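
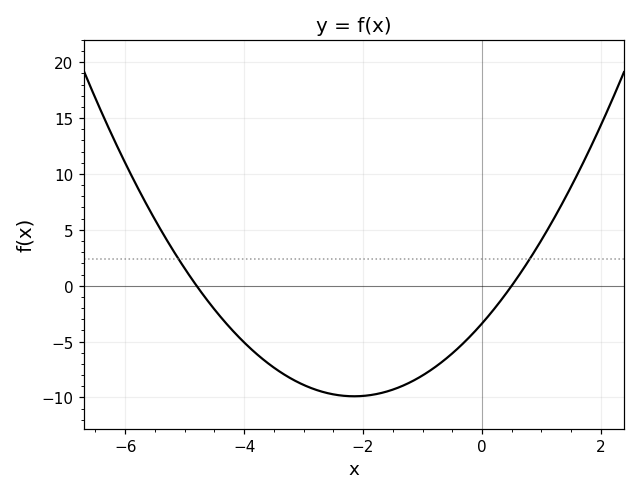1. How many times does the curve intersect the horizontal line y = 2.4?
2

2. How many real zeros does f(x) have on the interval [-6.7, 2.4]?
2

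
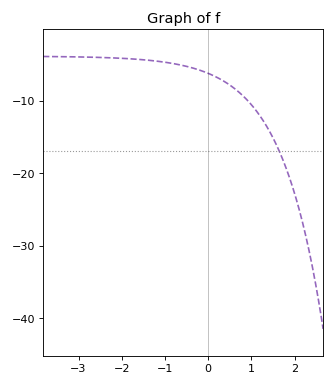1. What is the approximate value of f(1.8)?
-19.3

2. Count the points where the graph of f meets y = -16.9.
1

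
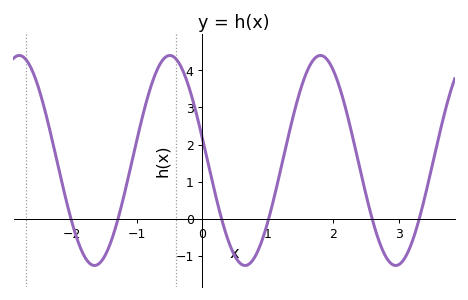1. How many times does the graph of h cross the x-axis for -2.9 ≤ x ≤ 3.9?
6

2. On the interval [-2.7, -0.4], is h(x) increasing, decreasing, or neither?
neither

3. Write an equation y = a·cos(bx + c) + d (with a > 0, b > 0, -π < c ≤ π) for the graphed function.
y = 2.83cos(2.73x + 1.36) + 1.57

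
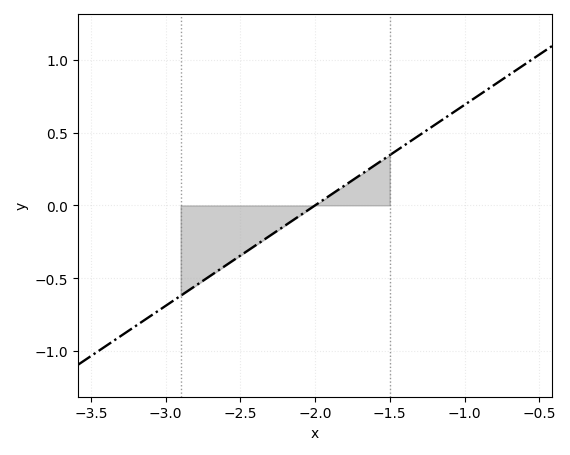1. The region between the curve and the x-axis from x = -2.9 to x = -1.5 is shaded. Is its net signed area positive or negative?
negative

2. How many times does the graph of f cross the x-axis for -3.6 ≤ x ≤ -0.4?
1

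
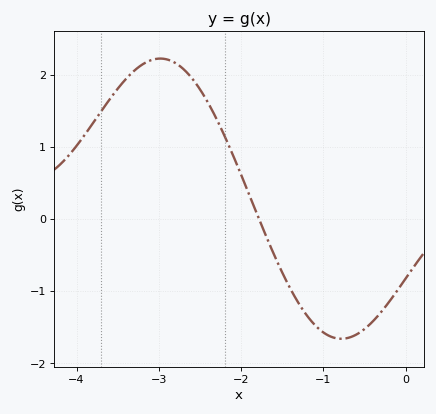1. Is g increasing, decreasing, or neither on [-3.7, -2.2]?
neither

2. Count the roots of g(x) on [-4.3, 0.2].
1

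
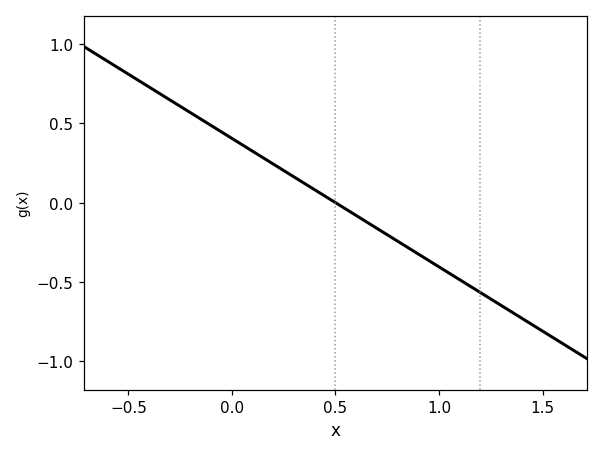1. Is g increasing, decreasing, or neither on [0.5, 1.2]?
decreasing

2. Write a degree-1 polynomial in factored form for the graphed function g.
y = -0.81(x - 0.5)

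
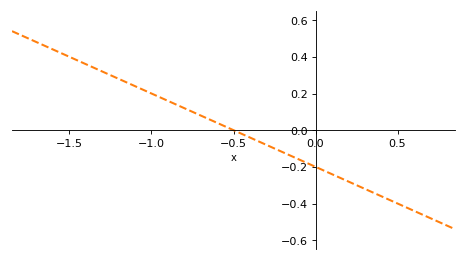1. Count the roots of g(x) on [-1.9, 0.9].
1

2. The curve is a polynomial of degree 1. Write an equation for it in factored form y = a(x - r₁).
y = -0.4(x + 0.5)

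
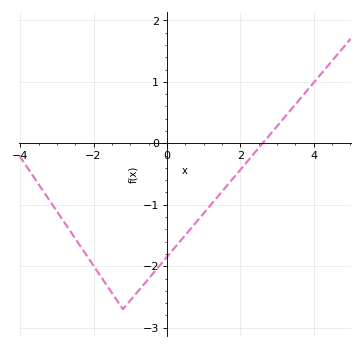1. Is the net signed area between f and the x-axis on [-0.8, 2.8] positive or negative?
negative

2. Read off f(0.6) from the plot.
-1.42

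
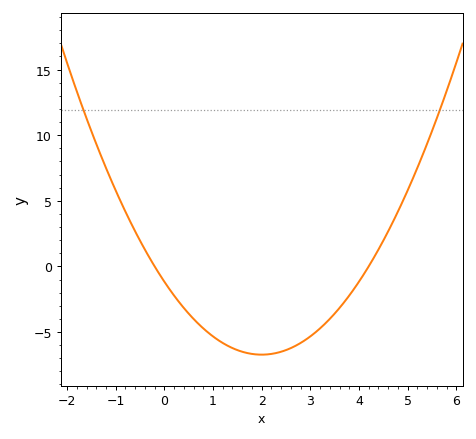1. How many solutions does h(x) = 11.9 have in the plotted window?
2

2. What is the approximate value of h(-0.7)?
3.41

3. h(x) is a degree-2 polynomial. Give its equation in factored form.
y = 1.39(x + 0.2)(x - 4.2)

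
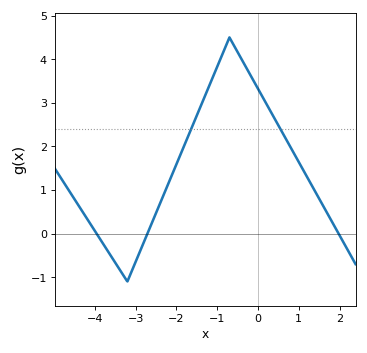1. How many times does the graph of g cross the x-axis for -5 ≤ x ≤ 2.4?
3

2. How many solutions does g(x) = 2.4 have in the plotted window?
2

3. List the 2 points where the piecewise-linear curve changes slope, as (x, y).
(-3.2, -1.1); (-0.7, 4.5)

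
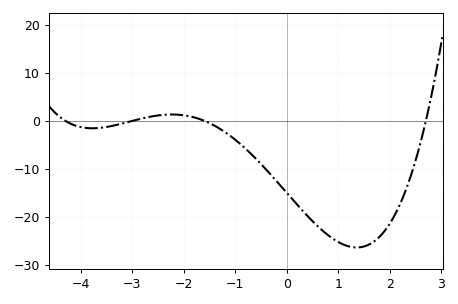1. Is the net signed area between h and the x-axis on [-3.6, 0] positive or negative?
negative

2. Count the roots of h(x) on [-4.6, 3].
4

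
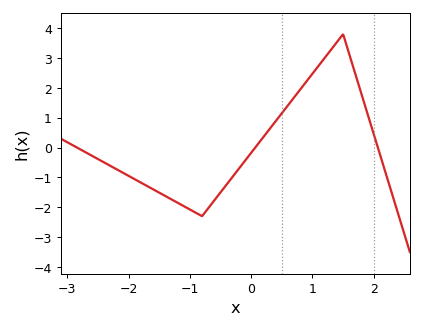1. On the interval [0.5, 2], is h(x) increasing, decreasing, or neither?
neither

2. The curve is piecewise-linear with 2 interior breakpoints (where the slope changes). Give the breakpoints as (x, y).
(-0.8, -2.3); (1.5, 3.8)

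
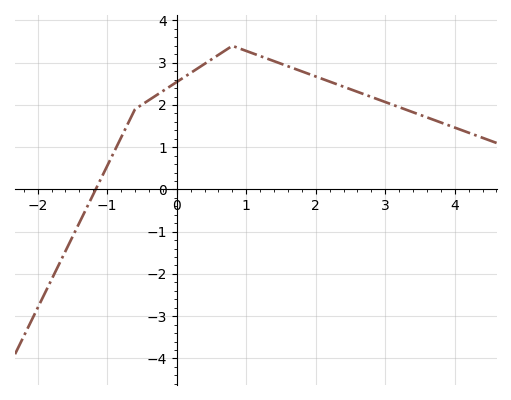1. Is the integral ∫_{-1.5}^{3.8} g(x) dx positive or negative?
positive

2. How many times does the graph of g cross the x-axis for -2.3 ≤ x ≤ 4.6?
1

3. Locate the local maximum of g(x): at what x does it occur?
0.802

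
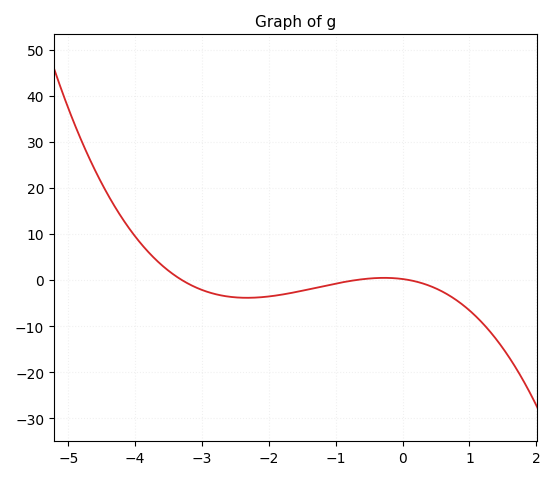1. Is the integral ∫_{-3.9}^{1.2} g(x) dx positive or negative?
negative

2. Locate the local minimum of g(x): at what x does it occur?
-2.3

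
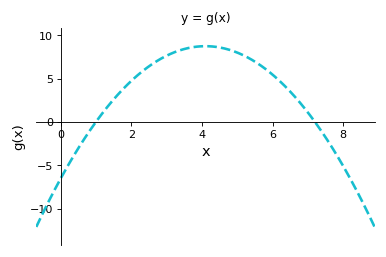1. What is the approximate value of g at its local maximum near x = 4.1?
8.75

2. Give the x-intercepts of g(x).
1, 7.2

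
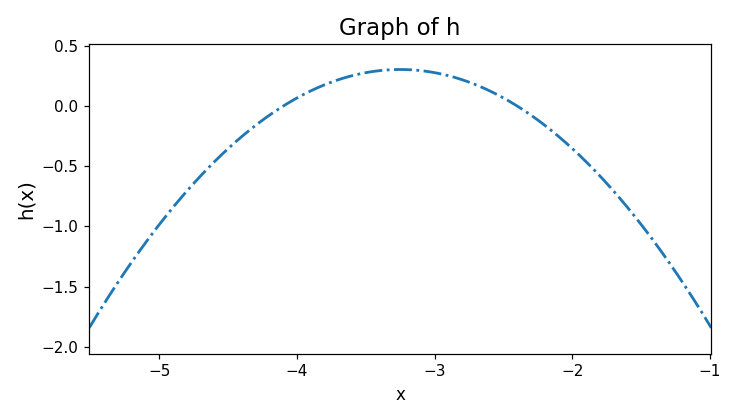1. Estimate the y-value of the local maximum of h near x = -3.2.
0.3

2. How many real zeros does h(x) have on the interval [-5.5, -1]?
2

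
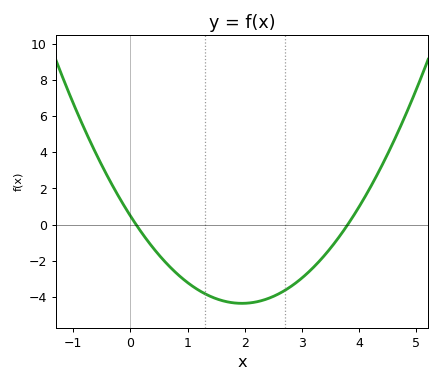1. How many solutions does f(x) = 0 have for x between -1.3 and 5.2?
2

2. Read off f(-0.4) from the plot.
2.6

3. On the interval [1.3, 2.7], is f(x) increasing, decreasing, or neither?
neither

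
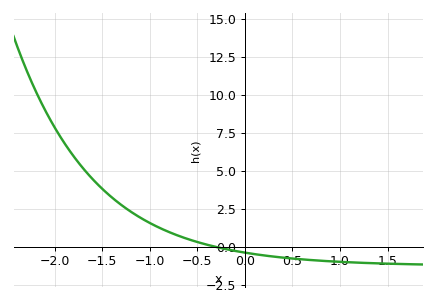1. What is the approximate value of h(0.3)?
-0.6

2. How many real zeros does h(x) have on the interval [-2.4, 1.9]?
1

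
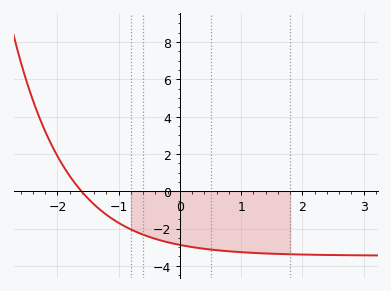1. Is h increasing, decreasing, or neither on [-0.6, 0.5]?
decreasing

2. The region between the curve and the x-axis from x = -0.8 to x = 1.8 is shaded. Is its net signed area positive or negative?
negative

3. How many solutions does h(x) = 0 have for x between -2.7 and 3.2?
1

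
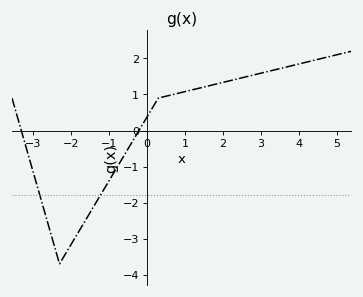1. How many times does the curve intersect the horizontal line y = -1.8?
2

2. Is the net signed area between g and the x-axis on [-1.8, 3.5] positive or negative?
positive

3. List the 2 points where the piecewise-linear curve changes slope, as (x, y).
(-2.3, -3.7); (0.3, 0.9)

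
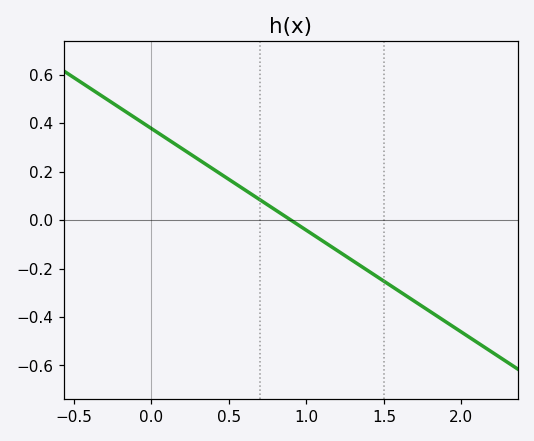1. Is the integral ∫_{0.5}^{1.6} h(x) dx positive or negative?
negative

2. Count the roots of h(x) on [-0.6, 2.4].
1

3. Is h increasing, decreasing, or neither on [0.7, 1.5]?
decreasing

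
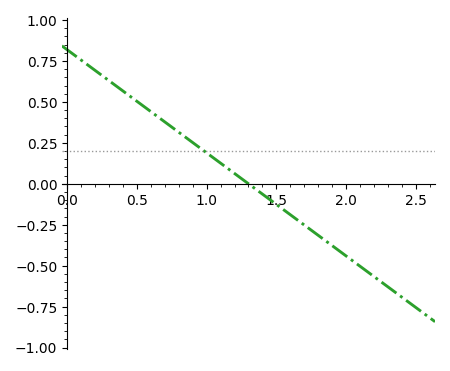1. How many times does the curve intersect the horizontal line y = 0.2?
1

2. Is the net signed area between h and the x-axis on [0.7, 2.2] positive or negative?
negative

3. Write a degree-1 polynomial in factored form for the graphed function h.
y = -0.63(x - 1.3)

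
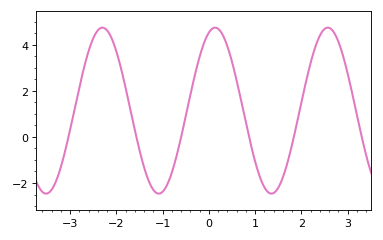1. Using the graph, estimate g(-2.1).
4.27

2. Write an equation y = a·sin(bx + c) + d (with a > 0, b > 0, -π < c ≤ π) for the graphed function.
y = 3.6sin(2.58x + 1.22) + 1.14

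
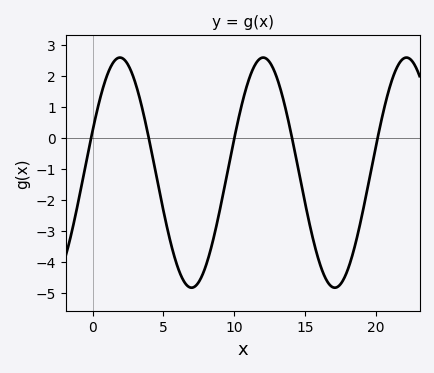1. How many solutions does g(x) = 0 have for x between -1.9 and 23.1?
5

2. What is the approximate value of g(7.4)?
-4.71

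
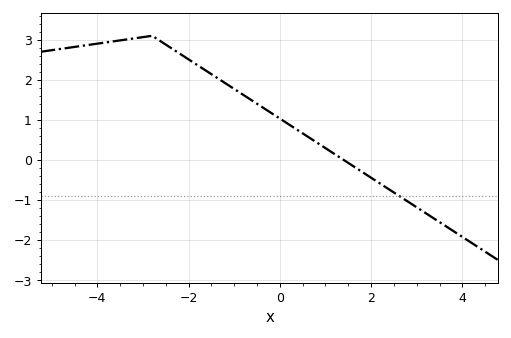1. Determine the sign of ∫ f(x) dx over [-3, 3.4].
positive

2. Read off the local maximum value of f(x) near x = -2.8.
3.1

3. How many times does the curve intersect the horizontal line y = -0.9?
1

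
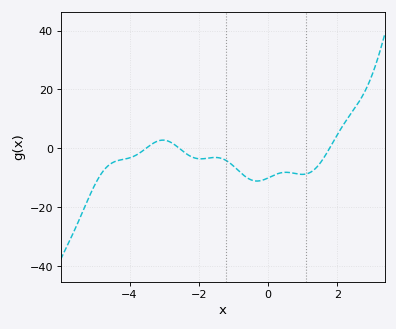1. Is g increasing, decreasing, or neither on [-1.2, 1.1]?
neither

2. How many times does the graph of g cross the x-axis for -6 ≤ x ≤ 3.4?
3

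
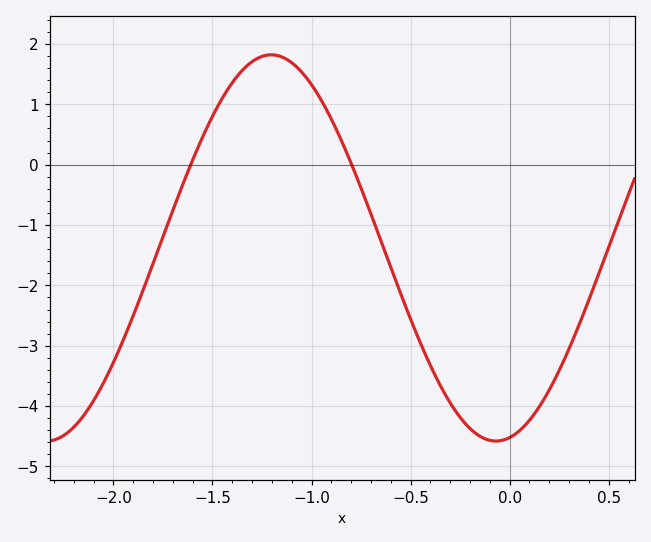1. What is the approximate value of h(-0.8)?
0.022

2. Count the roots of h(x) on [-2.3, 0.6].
2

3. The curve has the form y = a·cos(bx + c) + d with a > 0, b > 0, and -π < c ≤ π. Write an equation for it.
y = 3.2cos(2.77x - 2.95) - 1.38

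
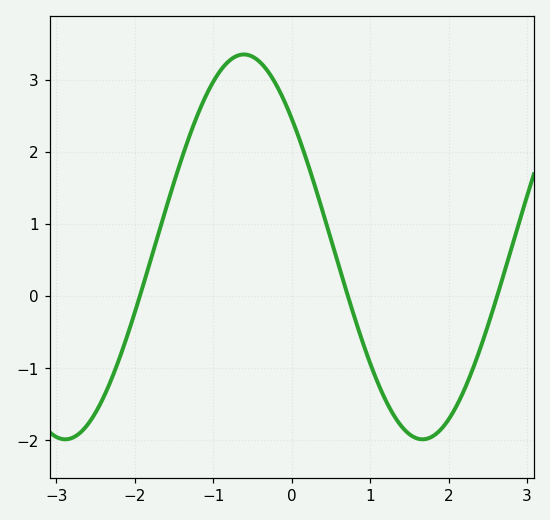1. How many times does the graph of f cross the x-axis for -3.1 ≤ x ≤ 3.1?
3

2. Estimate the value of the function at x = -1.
3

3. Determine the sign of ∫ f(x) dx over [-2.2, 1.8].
positive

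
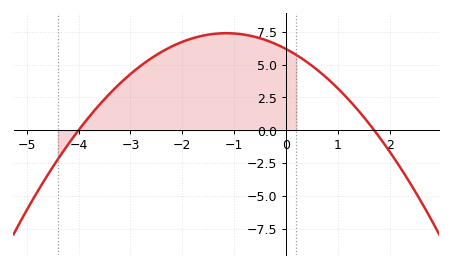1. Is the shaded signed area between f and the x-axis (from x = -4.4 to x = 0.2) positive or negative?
positive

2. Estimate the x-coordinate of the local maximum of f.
-1.15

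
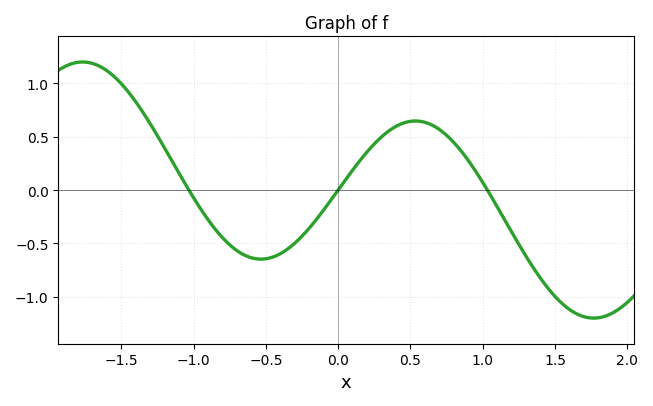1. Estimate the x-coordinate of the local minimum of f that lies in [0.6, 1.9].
1.8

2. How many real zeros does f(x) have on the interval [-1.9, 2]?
3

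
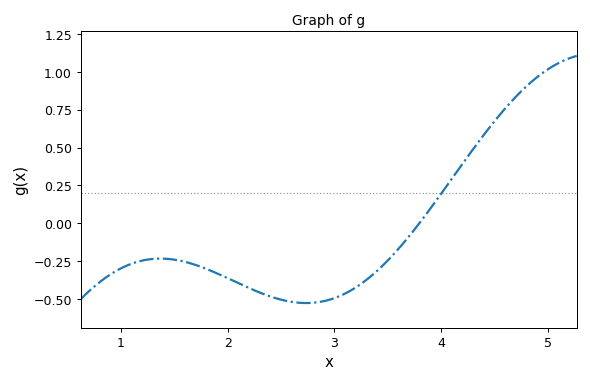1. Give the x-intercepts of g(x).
3.8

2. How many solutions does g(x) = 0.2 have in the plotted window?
1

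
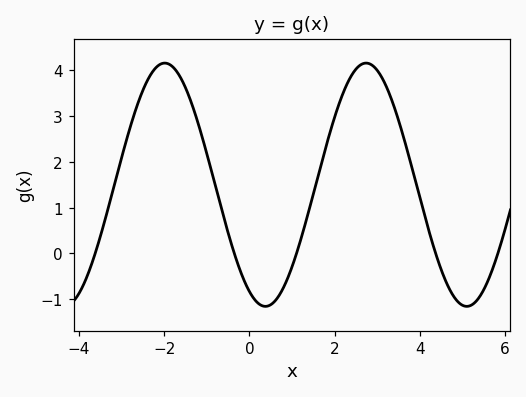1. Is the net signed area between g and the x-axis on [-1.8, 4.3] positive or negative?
positive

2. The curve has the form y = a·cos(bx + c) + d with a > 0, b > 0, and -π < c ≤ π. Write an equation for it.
y = 2.66cos(1.3x + 2.6) + 1.5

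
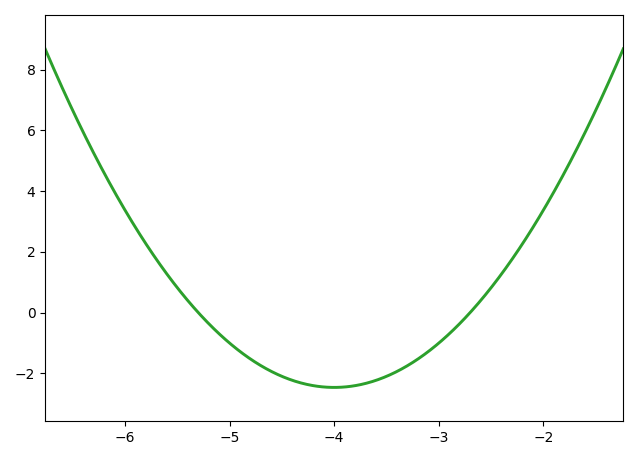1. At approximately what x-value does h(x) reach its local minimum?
-4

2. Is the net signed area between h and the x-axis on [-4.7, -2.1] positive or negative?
negative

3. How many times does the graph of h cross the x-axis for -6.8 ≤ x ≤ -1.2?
2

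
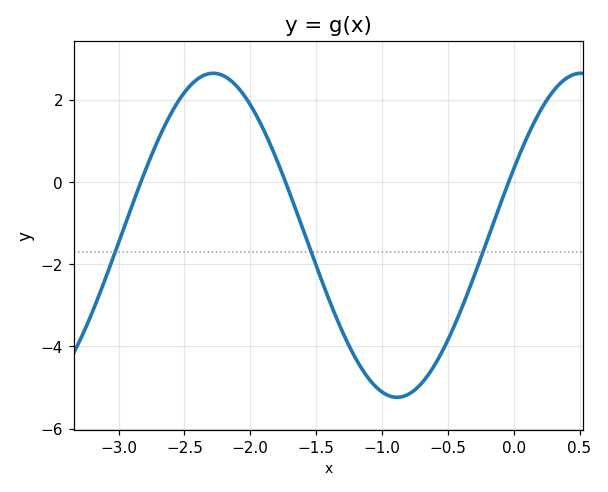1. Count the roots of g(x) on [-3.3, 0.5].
3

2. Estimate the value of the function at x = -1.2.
-4.29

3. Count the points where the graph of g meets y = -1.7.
3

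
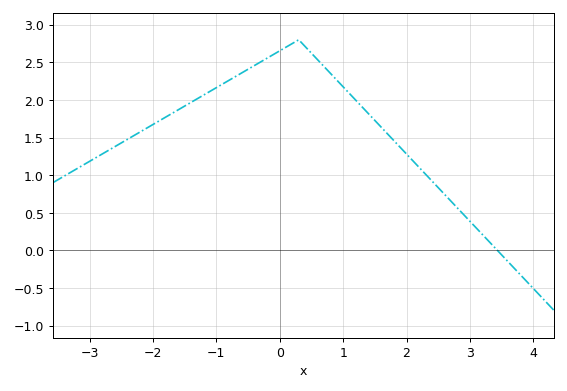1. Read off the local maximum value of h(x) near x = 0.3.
2.8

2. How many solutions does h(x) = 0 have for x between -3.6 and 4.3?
1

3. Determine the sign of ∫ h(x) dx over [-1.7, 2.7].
positive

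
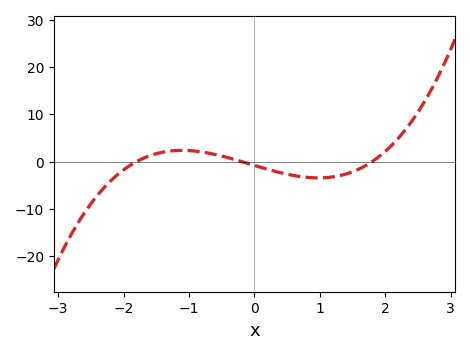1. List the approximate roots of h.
-1.8, -0.2, 1.8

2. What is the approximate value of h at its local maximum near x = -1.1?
2.36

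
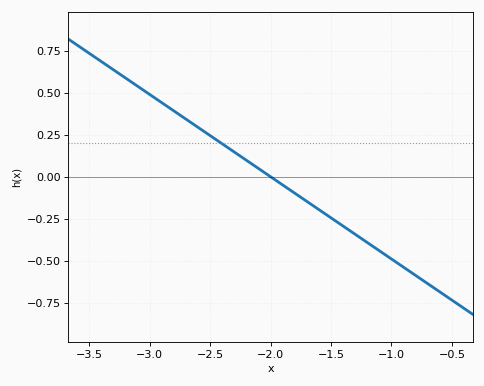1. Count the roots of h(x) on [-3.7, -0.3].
1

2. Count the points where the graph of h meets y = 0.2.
1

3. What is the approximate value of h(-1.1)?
-0.441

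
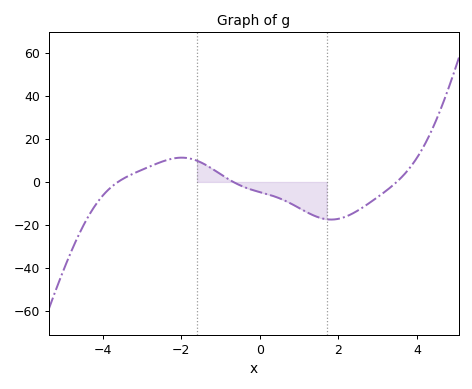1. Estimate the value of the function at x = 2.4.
-14.3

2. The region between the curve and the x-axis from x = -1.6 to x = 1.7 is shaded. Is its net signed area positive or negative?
negative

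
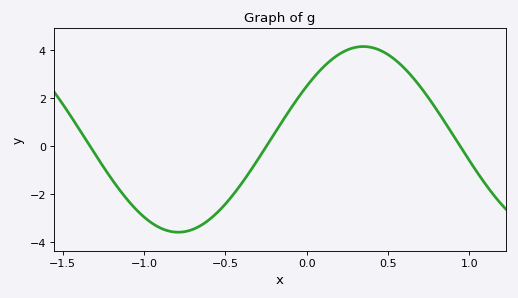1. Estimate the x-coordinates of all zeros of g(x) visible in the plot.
-1.35, -0.25, 0.95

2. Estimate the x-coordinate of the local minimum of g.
-0.8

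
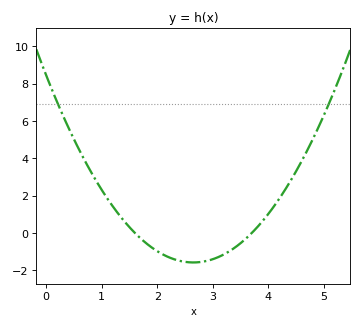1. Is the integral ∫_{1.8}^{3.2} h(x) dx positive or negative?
negative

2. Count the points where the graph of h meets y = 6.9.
2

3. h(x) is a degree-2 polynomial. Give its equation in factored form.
y = 1.43(x - 1.6)(x - 3.7)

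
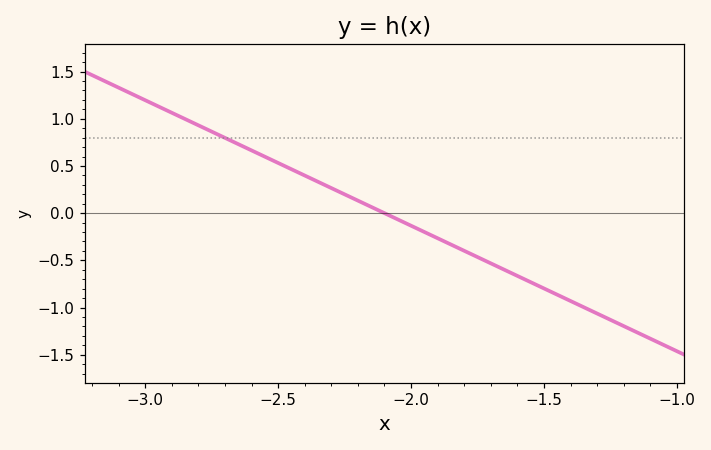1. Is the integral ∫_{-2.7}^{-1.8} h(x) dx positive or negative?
positive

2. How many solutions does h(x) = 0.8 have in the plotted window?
1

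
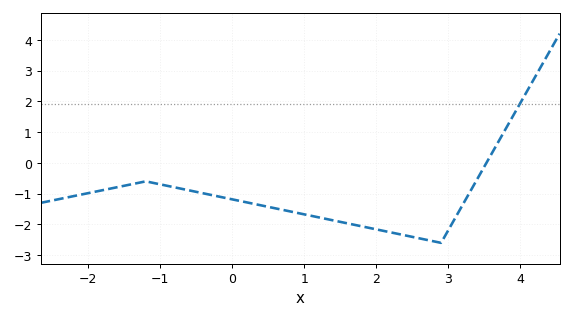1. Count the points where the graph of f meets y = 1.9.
1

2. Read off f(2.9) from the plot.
-2.6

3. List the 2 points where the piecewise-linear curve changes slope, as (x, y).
(-1.2, -0.6); (2.9, -2.6)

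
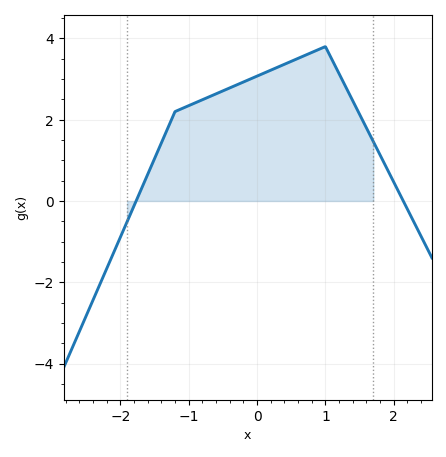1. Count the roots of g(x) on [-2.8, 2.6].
2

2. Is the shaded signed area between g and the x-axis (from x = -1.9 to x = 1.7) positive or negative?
positive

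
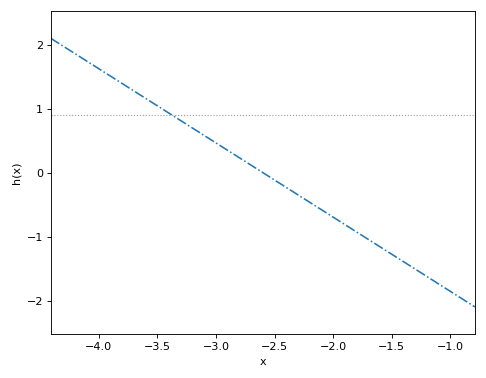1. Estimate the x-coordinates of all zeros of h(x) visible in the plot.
-2.6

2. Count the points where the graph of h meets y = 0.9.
1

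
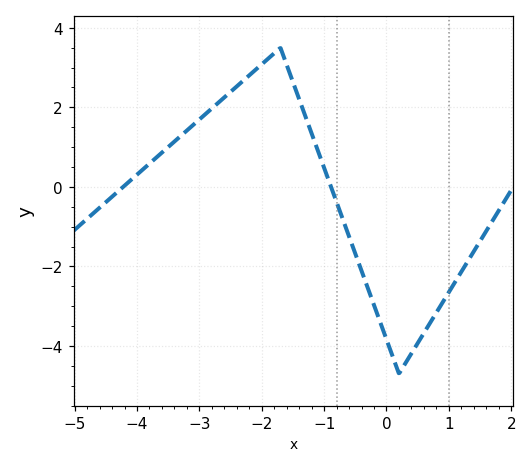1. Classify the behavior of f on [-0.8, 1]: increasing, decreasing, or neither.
neither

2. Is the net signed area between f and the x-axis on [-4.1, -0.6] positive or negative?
positive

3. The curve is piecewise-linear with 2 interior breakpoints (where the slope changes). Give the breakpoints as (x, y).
(-1.7, 3.5); (0.2, -4.7)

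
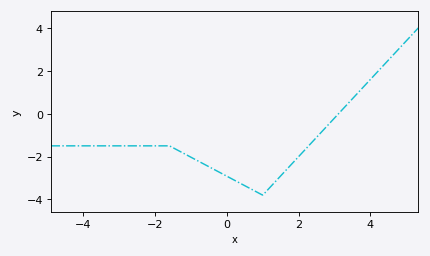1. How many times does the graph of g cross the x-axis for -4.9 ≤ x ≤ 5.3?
1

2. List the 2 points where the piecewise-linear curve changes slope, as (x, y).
(-1.6, -1.5); (1, -3.8)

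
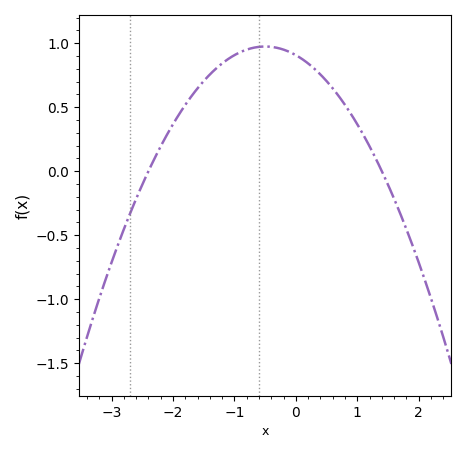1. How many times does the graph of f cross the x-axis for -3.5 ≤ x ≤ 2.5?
2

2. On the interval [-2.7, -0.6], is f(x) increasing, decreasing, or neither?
increasing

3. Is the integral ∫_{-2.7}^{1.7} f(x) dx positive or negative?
positive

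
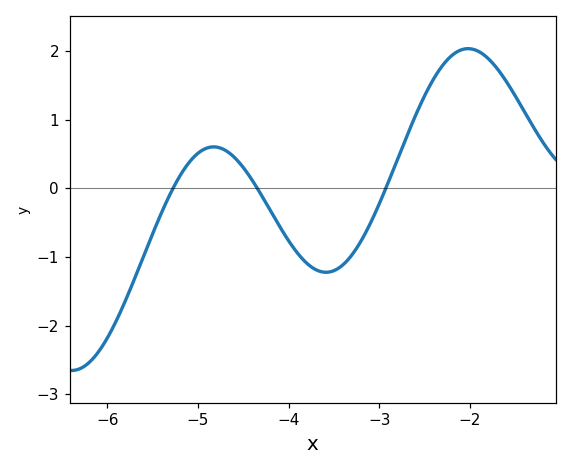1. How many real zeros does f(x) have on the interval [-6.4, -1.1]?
3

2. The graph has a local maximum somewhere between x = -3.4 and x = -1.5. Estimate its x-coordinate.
-2.02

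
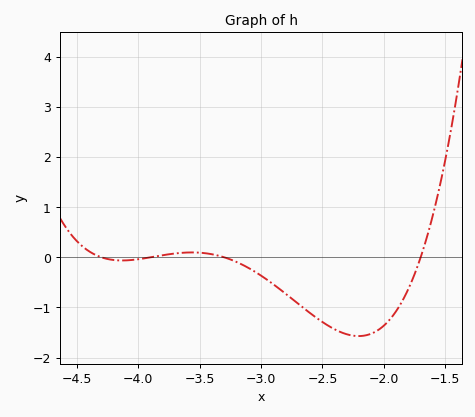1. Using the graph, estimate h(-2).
-1.4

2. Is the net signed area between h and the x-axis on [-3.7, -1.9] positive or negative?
negative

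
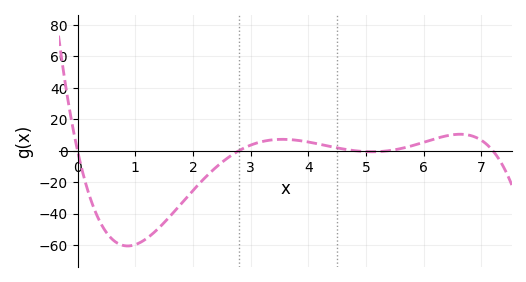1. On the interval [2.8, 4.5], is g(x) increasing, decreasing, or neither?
neither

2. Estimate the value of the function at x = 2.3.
-14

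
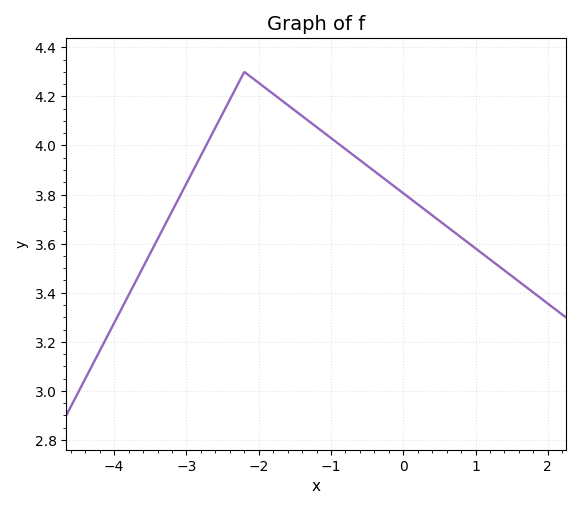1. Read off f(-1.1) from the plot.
4.06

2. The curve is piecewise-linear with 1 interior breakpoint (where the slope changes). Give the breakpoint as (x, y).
(-2.2, 4.3)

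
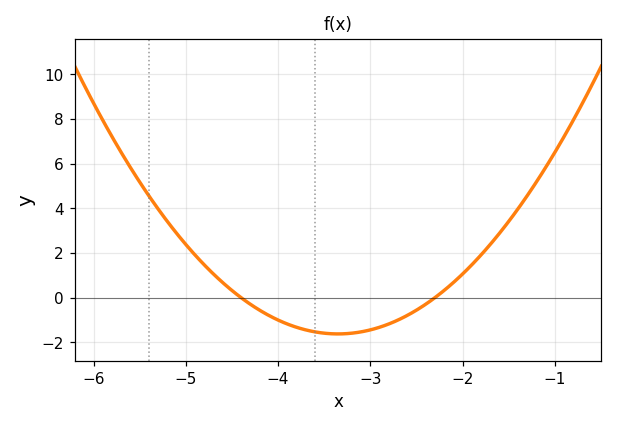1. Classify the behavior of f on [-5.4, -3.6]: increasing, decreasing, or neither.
decreasing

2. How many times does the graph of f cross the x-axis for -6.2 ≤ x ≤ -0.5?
2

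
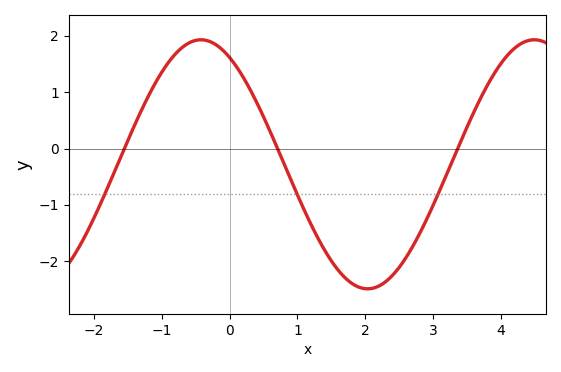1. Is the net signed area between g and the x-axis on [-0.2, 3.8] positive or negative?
negative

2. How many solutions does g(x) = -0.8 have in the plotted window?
3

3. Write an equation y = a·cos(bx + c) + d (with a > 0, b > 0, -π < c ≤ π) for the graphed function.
y = 2.21cos(1.28x + 0.54) - 0.28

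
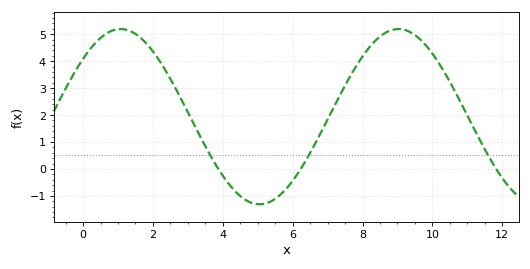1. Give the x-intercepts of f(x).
3.8, 6.2, 11.8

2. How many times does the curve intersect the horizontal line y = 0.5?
3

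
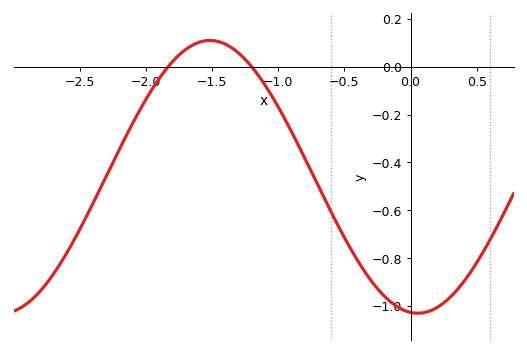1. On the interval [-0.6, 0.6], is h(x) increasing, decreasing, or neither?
neither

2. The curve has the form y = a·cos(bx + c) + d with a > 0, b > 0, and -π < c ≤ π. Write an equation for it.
y = 0.57cos(2x + 3.03) - 0.46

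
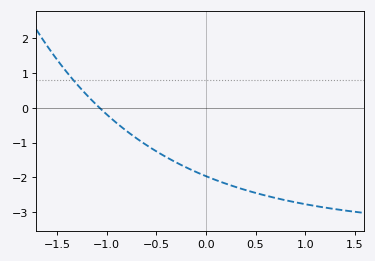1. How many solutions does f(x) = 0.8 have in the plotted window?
1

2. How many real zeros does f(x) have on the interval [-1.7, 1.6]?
1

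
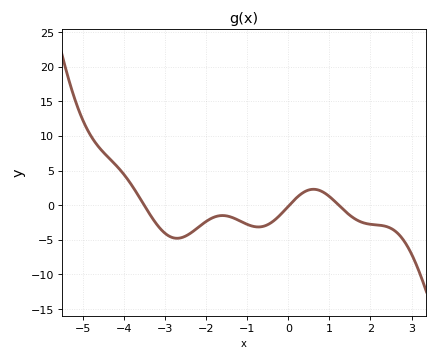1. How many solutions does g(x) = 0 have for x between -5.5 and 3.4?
3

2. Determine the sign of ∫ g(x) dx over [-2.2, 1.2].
negative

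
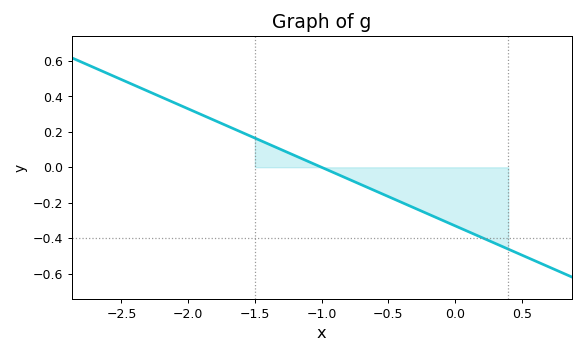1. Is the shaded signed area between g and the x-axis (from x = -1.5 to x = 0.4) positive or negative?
negative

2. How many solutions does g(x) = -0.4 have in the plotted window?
1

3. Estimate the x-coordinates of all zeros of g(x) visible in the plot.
-1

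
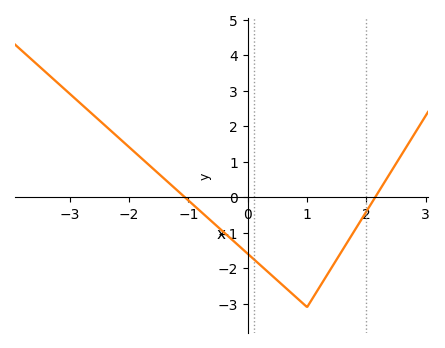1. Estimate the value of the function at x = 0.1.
-1.75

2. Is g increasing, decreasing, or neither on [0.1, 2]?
neither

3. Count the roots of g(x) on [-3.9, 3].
2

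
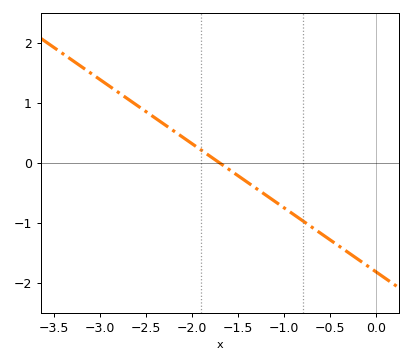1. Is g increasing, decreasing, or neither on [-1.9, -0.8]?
decreasing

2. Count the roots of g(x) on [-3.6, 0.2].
1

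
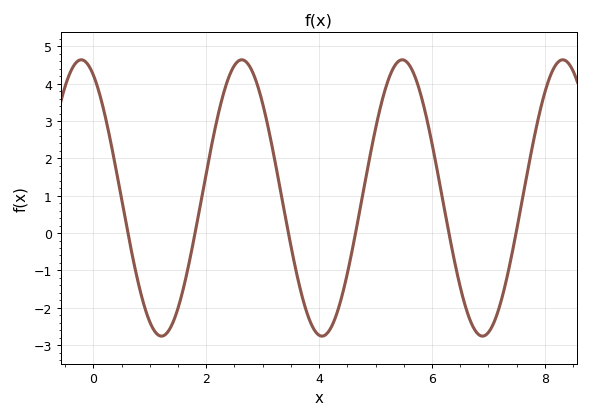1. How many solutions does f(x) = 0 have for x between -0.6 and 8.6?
6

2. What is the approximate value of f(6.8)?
-2.68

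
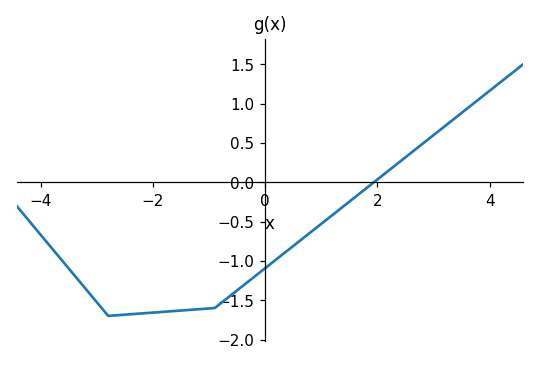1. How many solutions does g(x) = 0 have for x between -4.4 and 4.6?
1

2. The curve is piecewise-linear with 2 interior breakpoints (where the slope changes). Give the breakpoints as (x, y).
(-2.8, -1.7); (-0.9, -1.6)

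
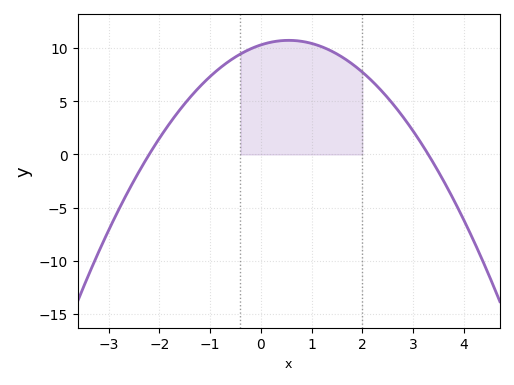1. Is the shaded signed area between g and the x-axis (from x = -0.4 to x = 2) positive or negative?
positive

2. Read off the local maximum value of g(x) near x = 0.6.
10.7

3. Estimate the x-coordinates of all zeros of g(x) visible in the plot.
-2.2, 3.3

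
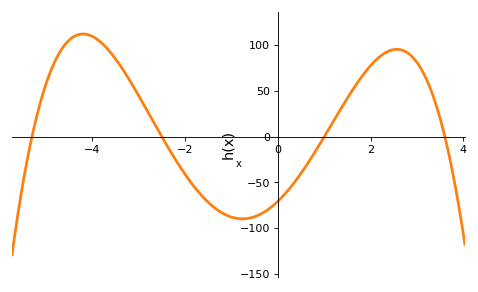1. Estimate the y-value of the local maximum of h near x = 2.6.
95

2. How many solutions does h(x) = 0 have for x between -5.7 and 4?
4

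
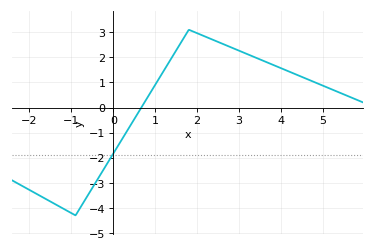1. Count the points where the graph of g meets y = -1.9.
1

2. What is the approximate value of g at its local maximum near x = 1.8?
3.1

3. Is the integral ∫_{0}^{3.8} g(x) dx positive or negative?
positive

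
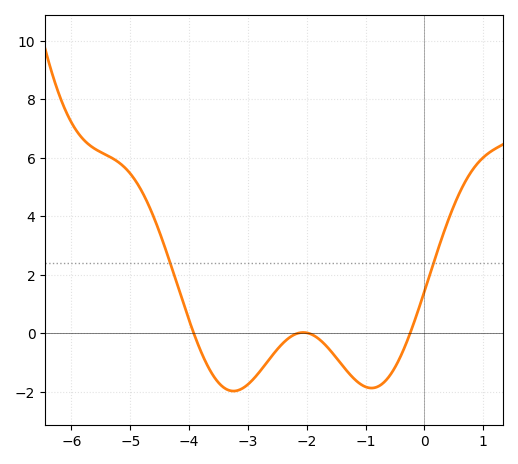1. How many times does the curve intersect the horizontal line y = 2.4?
2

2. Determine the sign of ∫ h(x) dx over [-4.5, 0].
negative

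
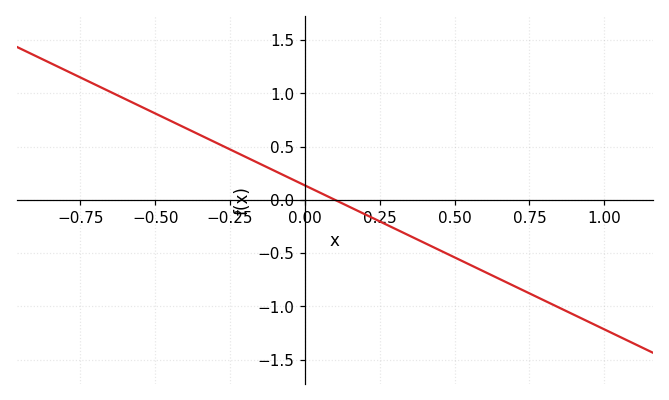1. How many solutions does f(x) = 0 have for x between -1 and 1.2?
1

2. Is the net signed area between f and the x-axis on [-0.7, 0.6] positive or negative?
positive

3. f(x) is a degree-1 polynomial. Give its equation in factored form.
y = -1.35(x - 0.1)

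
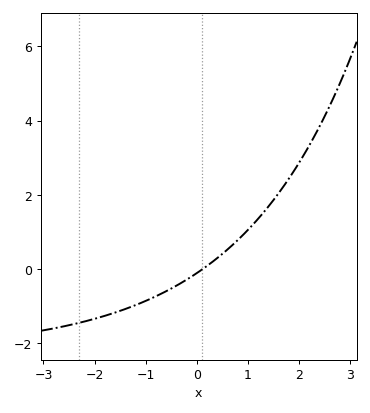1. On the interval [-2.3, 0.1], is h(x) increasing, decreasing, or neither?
increasing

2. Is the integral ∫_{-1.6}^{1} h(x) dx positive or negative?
negative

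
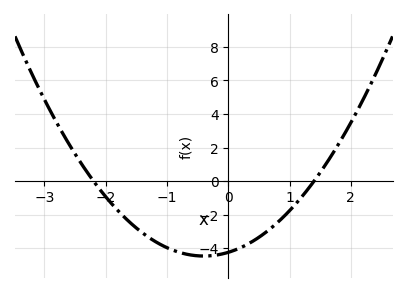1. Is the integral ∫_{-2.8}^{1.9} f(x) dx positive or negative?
negative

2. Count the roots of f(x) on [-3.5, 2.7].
2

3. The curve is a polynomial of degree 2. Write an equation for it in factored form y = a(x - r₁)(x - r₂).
y = 1.38(x + 2.2)(x - 1.4)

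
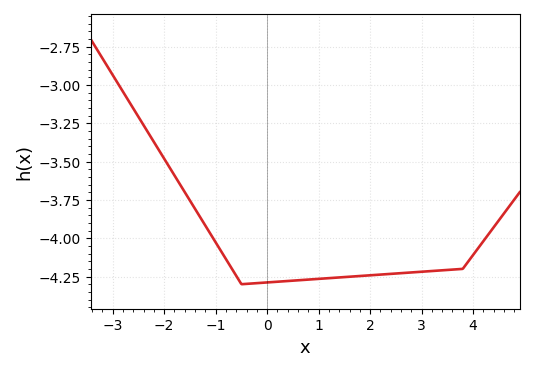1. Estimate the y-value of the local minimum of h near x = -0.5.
-4.3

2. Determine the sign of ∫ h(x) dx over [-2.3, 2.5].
negative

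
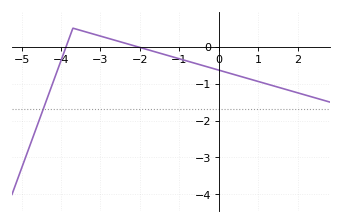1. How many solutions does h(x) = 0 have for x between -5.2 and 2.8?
2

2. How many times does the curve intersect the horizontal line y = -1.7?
1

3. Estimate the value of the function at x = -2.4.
0.101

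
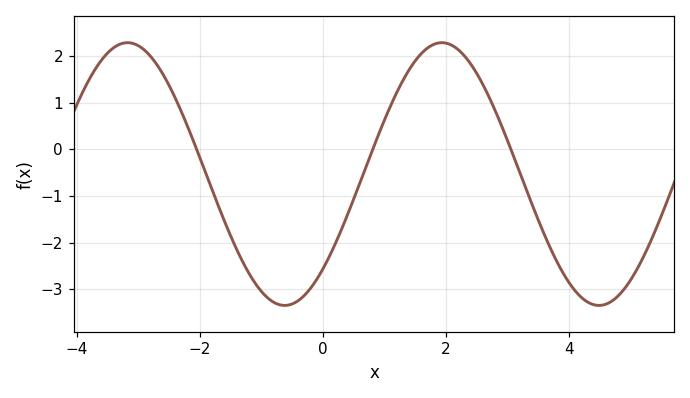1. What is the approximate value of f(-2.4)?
1.1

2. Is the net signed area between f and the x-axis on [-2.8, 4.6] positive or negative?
negative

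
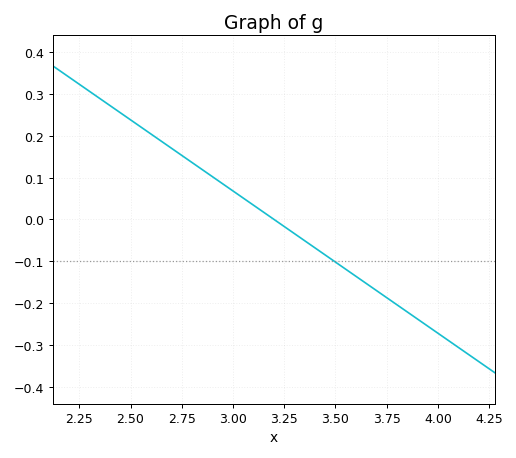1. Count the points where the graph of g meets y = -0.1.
1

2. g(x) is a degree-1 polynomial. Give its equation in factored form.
y = -0.34(x - 3.2)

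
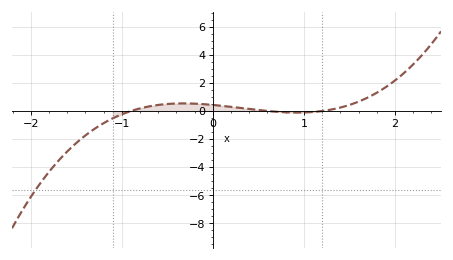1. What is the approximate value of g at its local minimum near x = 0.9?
-0.109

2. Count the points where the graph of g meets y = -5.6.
1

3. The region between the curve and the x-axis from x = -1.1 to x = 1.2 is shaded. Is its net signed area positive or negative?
positive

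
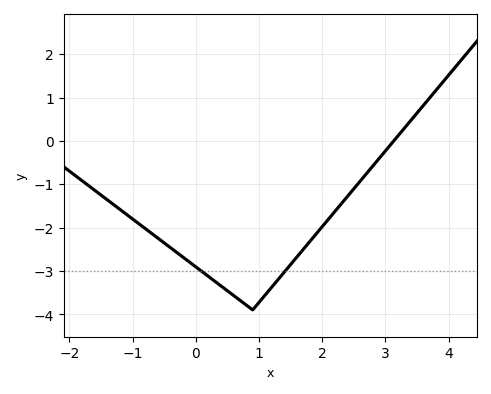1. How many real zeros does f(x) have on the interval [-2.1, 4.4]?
1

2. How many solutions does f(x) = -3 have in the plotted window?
2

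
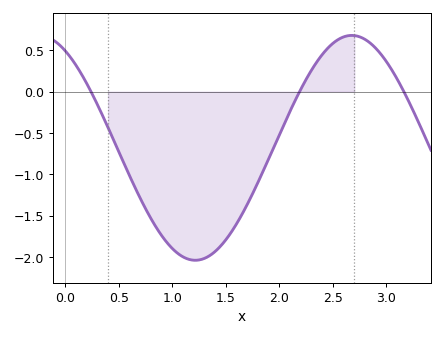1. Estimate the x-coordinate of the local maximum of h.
2.68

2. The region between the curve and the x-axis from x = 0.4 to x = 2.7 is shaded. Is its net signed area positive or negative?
negative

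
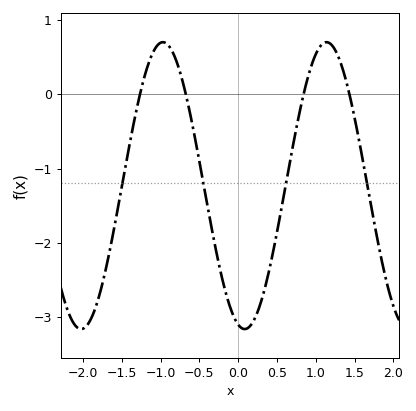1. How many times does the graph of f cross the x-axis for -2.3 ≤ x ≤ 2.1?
4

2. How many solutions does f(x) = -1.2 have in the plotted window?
4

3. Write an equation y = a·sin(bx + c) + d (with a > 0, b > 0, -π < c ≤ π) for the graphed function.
y = 1.93sin(3x - 1.8) - 1.23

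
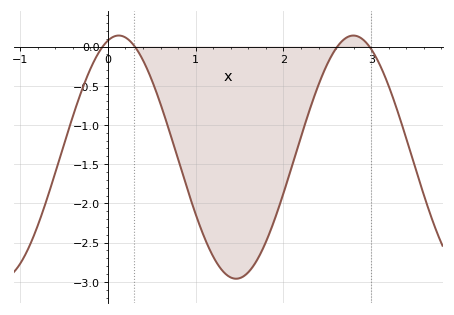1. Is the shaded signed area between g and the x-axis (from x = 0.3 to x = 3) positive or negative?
negative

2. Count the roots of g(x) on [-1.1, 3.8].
4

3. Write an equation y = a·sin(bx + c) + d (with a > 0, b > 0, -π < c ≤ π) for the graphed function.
y = 1.55sin(2.35x + 1.28) - 1.41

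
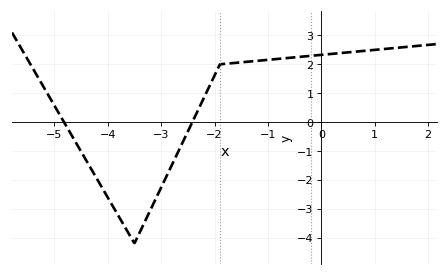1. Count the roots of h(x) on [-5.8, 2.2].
2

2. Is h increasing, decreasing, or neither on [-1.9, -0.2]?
increasing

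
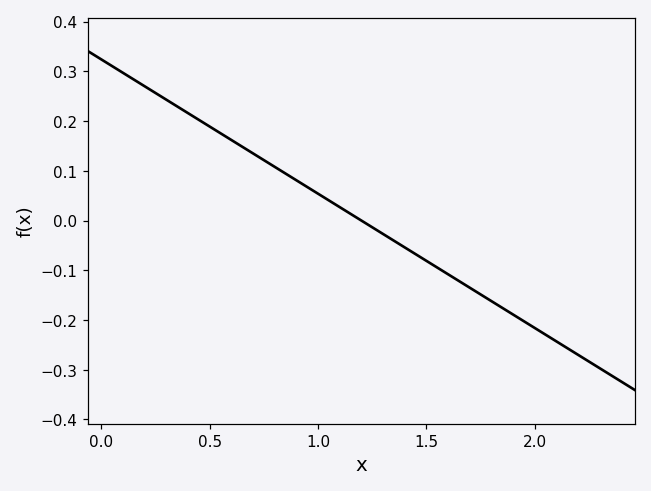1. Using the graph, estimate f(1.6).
-0.11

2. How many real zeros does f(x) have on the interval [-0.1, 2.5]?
1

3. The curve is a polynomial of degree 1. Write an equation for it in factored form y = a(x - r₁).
y = -0.27(x - 1.2)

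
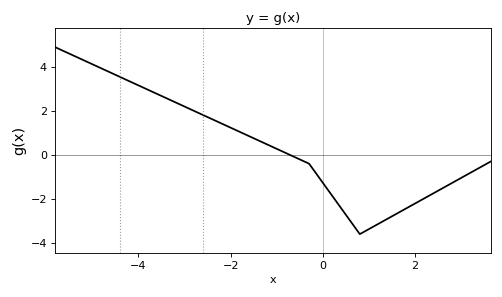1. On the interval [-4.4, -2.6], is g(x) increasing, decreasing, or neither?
decreasing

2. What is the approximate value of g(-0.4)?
-0.304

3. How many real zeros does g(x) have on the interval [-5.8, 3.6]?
1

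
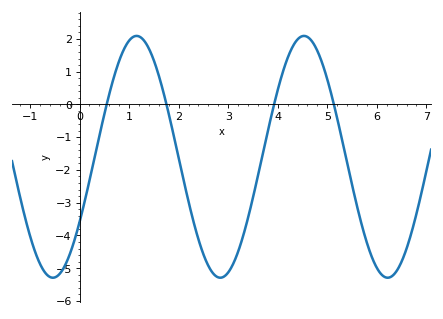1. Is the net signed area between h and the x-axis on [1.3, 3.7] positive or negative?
negative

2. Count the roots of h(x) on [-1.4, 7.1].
4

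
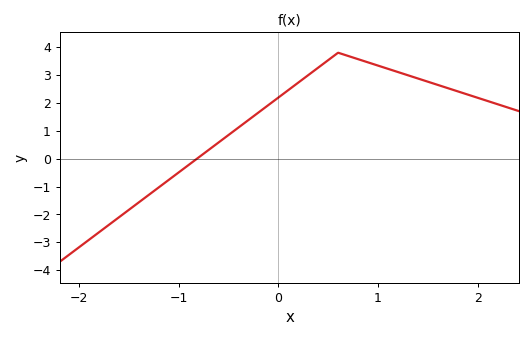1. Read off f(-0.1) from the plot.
1.9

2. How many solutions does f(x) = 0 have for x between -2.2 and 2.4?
1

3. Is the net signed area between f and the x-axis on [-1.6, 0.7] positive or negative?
positive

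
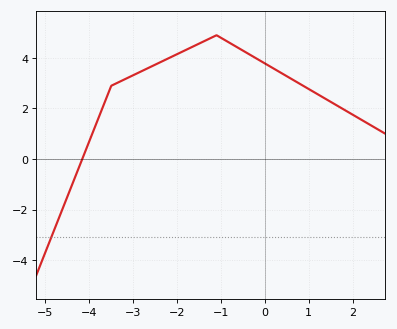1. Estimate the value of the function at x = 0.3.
3.4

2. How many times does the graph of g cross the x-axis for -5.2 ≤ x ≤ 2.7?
1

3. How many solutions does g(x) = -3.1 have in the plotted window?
1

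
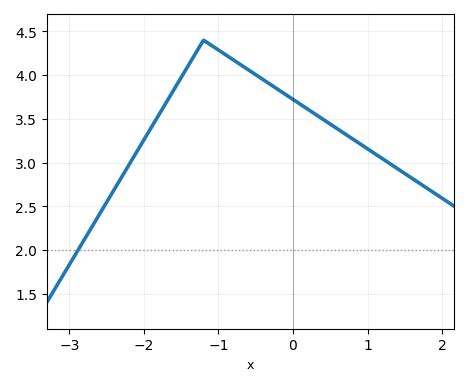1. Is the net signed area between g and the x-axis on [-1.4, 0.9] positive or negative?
positive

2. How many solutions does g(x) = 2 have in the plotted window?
1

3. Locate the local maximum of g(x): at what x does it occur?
-1.2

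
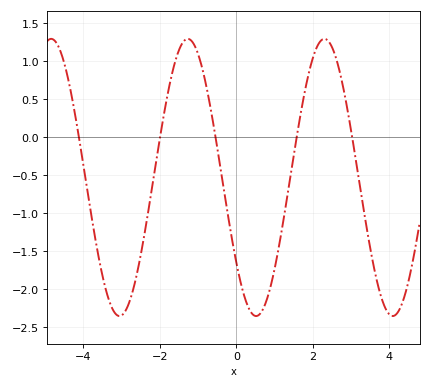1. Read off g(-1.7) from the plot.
0.8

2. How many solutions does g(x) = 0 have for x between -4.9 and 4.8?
5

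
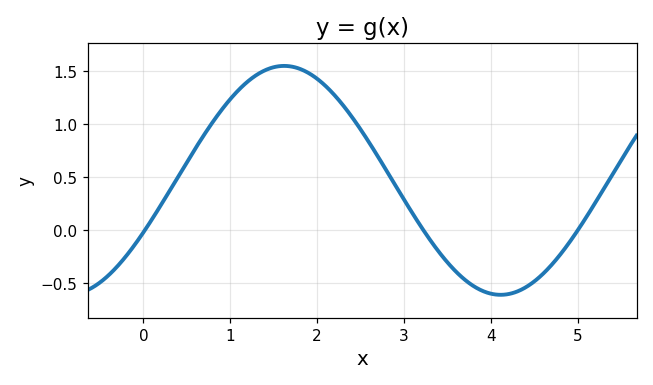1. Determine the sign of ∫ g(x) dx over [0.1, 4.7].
positive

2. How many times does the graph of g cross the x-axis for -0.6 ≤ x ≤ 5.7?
3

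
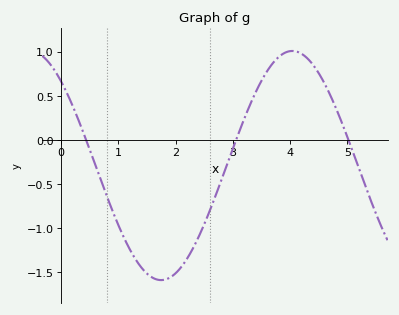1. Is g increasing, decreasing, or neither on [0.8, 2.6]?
neither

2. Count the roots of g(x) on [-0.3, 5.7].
3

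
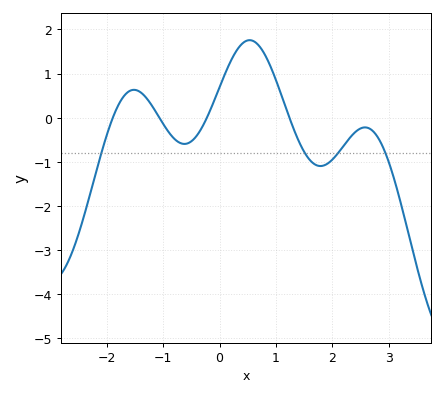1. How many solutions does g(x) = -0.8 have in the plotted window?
4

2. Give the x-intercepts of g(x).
-1.9, -1.07, -0.226, 1.24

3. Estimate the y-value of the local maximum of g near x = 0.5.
1.76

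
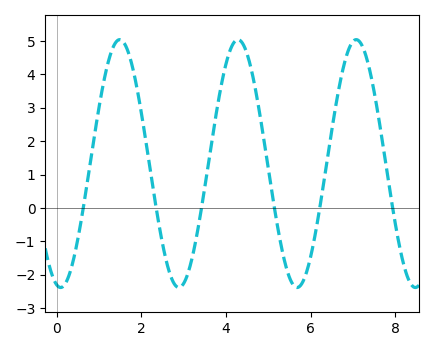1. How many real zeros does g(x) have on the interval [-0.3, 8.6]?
6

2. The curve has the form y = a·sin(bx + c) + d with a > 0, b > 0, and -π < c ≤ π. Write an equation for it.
y = 3.71sin(2.25x - 1.78) + 1.33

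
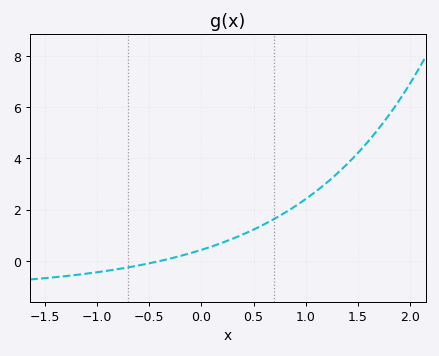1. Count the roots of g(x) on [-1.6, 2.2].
1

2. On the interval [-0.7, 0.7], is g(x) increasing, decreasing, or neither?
increasing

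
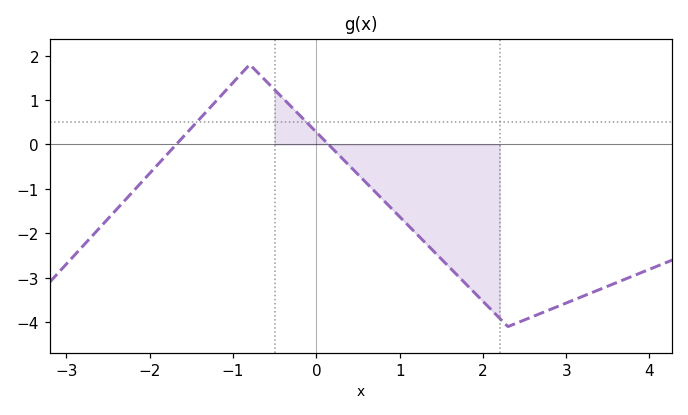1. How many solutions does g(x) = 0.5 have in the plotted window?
2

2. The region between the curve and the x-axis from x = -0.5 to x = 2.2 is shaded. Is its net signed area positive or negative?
negative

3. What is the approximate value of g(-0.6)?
1.42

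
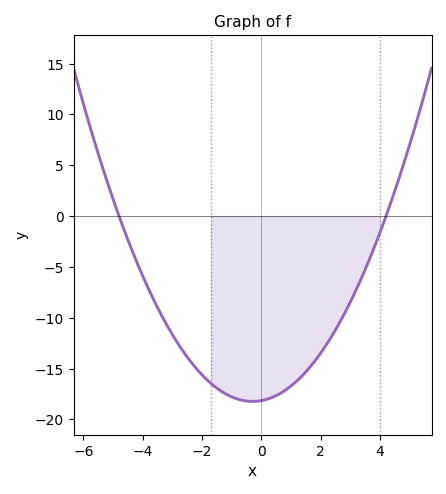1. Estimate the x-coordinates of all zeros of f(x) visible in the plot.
-4.8, 4.2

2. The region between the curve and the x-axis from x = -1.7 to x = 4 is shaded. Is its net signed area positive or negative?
negative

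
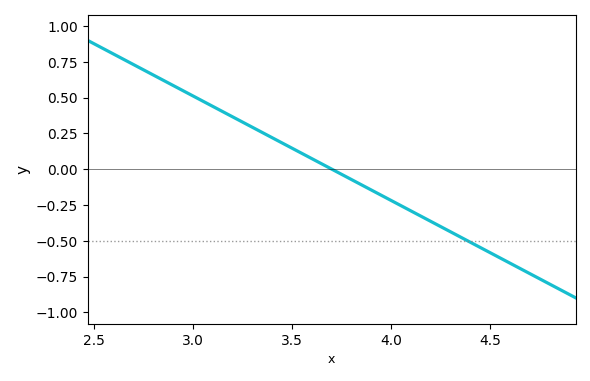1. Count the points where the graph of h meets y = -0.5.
1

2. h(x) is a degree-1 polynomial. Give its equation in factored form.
y = -0.73(x - 3.7)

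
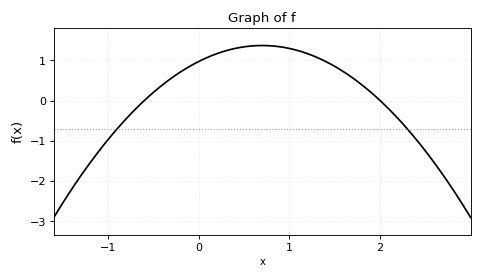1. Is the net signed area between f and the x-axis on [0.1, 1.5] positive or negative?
positive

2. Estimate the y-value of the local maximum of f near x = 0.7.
1.37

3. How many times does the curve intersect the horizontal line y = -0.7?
2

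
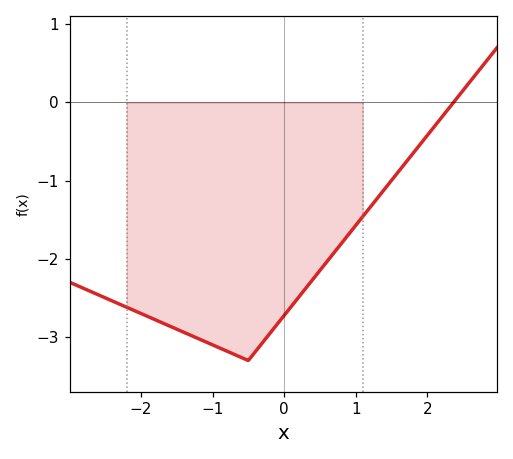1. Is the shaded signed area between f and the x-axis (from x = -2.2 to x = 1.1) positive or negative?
negative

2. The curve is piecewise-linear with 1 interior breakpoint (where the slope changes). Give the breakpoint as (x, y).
(-0.5, -3.3)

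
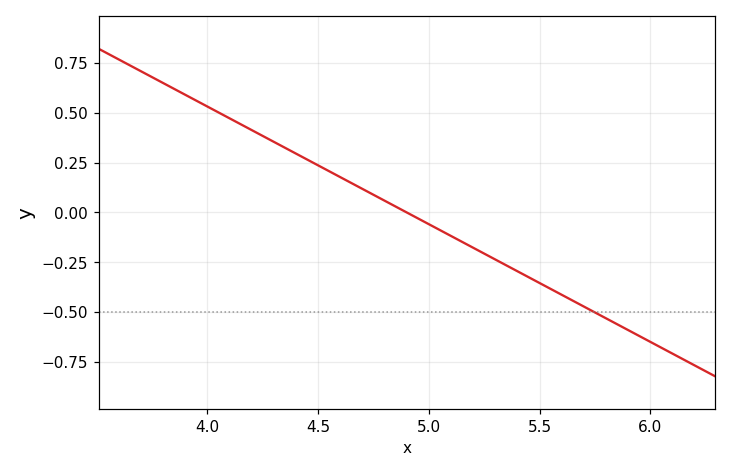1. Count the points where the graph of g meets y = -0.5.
1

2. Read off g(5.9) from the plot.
-0.58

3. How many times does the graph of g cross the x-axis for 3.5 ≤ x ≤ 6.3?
1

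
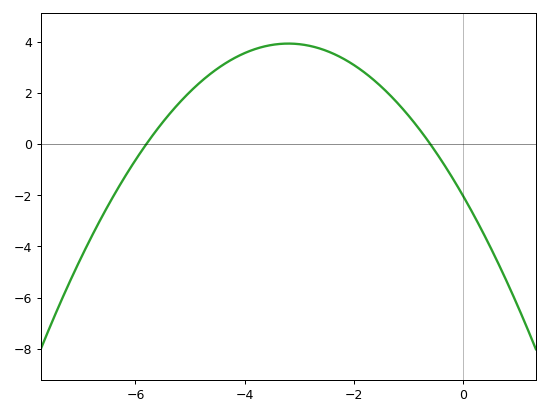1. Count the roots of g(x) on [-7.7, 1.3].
2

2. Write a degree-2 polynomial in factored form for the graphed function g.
y = -0.58(x + 5.8)(x + 0.6)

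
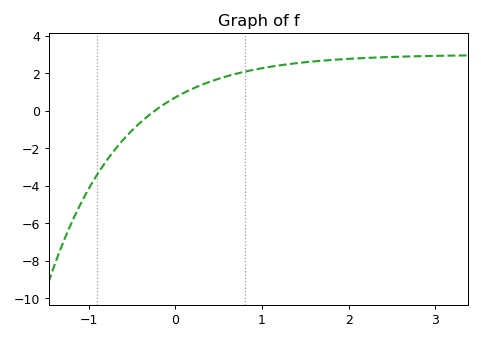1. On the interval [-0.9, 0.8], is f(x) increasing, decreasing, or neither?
increasing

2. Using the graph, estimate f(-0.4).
-0.6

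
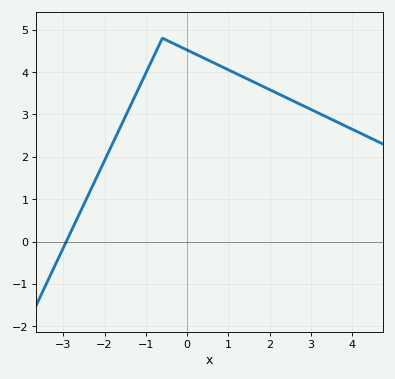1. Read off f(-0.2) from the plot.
4.6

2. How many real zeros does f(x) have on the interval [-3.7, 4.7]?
1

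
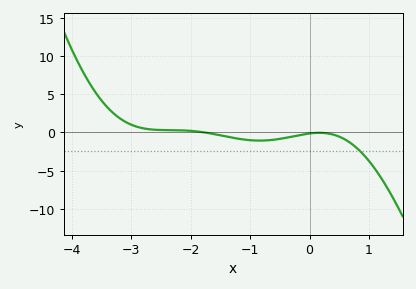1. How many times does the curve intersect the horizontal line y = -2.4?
1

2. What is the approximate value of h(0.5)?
-0.546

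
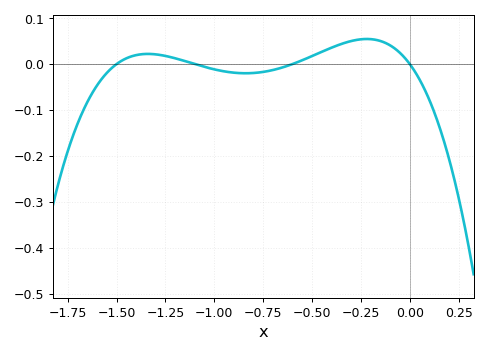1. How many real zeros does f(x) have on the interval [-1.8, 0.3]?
4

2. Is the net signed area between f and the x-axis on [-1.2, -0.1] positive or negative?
positive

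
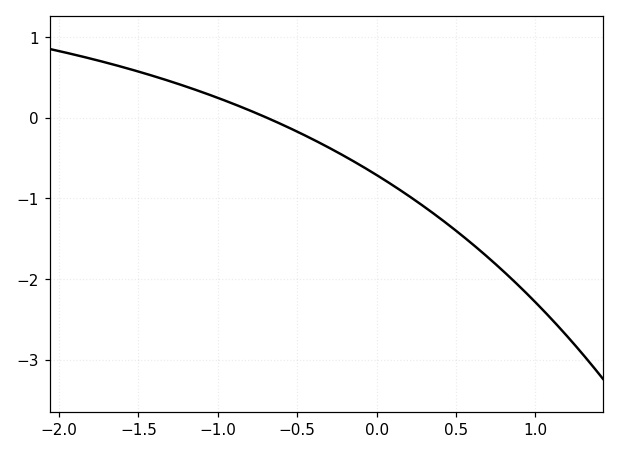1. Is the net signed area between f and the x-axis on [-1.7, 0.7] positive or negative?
negative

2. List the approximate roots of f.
-0.691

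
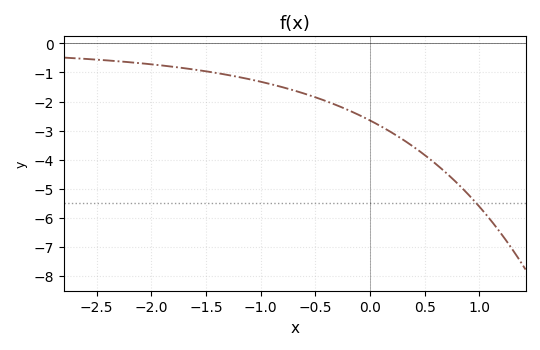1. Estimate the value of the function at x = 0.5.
-3.84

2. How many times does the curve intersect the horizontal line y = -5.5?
1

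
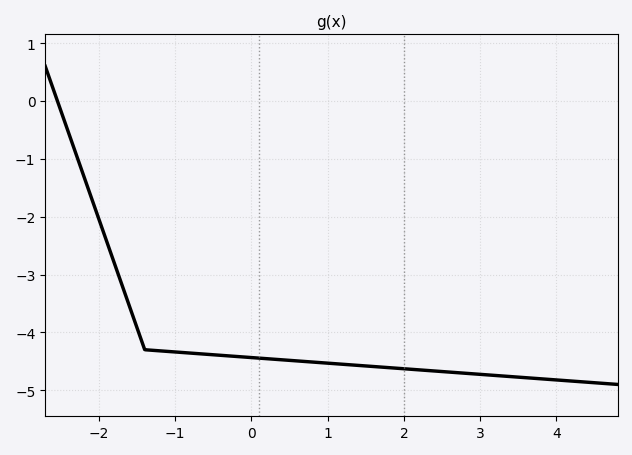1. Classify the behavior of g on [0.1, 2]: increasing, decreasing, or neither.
decreasing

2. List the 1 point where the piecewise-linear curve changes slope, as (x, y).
(-1.4, -4.3)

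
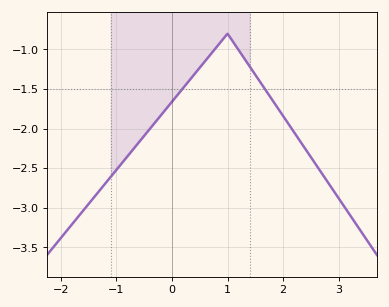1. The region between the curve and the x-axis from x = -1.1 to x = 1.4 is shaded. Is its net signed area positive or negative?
negative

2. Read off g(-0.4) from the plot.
-2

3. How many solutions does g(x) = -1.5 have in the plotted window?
2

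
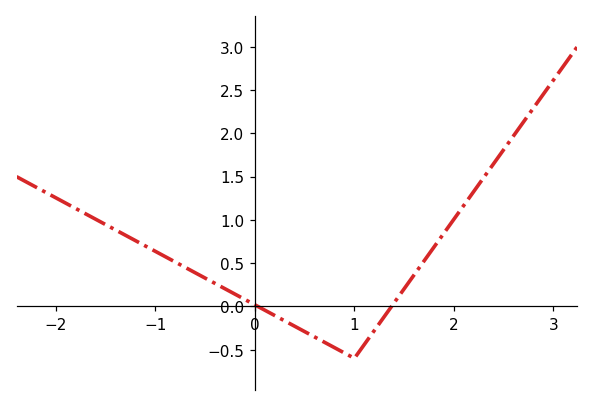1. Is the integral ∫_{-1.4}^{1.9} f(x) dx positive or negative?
positive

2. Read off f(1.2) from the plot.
-0.278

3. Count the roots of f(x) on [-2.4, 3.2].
2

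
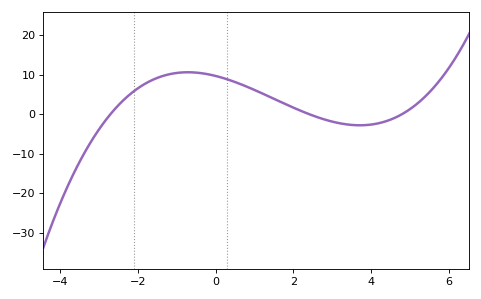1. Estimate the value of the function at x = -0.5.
10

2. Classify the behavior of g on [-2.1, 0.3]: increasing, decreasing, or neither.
neither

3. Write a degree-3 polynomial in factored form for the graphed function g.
y = 0.31(x + 2.7)(x - 2.4)(x - 4.8)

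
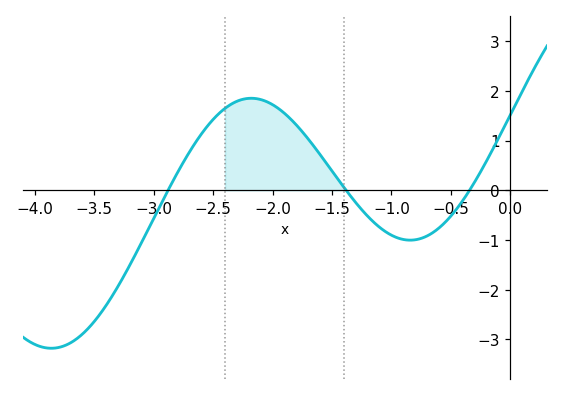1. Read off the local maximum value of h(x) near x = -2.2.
1.85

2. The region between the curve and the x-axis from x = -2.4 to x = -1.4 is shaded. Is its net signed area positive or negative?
positive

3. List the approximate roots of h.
-2.88, -1.38, -0.342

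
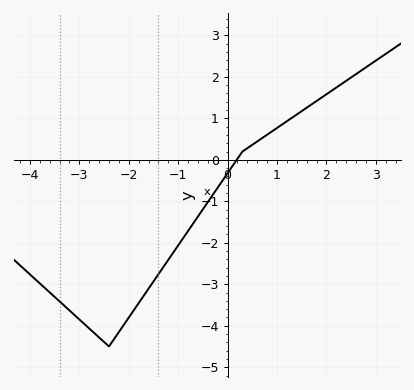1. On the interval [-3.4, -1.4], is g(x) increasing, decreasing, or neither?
neither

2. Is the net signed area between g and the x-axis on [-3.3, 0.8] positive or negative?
negative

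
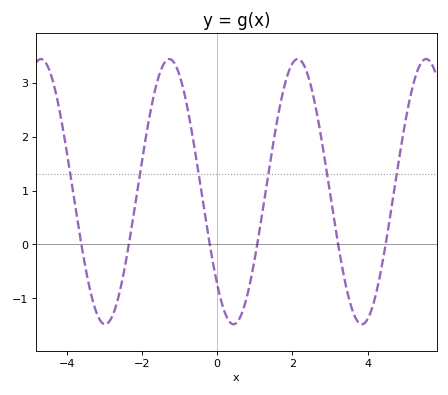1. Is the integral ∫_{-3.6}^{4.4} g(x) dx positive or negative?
positive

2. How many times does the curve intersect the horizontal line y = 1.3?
6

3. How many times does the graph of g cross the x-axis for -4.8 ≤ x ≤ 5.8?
6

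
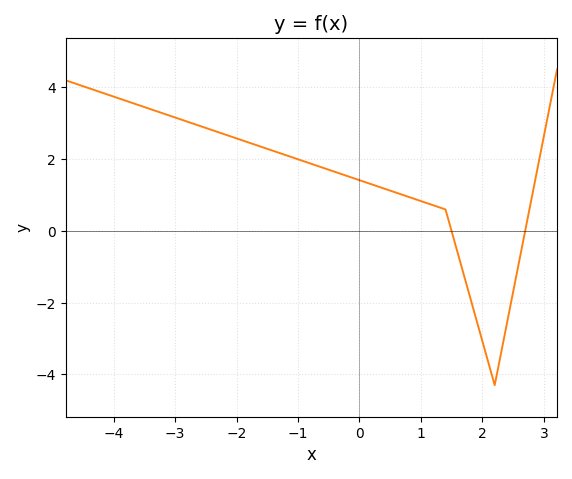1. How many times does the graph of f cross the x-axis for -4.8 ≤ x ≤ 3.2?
2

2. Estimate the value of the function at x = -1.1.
2.06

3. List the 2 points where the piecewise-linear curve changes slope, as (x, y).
(1.4, 0.6); (2.2, -4.3)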